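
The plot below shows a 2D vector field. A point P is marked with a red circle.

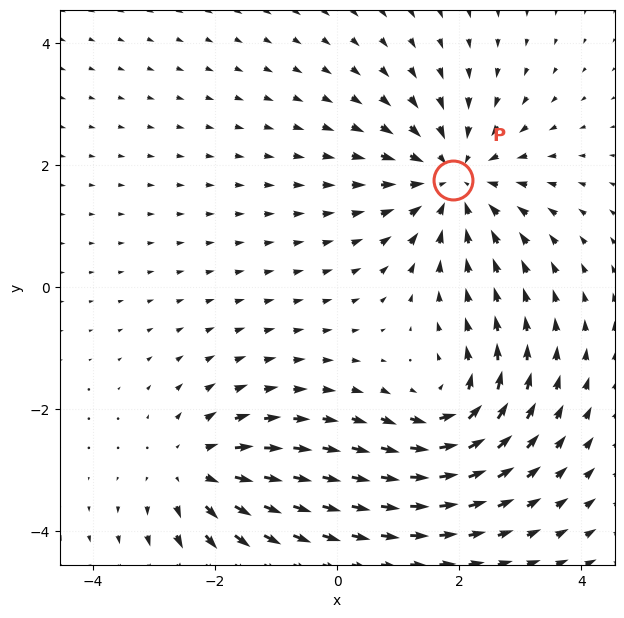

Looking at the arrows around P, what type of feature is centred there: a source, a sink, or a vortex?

sink

At P (1.9, 1.8) the arrows converge inward. Divergence about -4, curl ≈0 — negative divergence with near-zero curl is a sink.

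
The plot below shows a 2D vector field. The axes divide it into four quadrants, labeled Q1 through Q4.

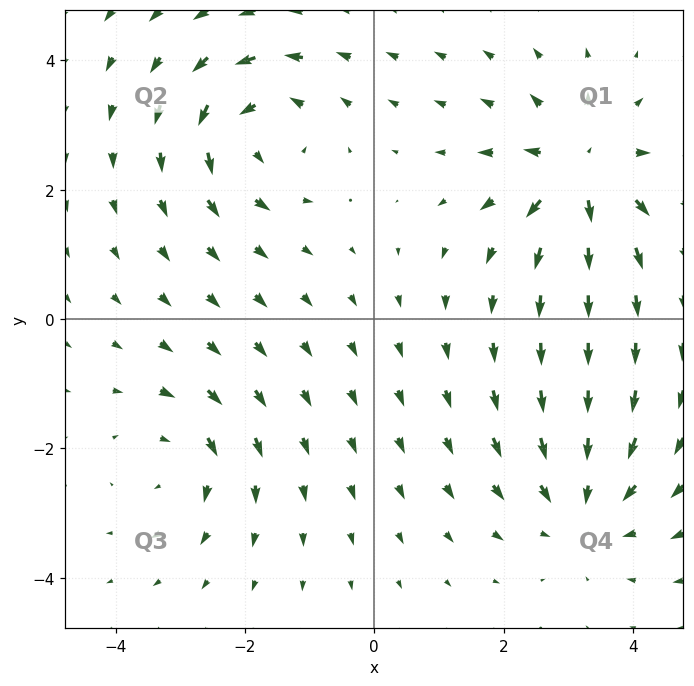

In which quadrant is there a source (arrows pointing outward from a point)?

The source sits at approximately (3.2, 2.3), which lies in quadrant Q1. The divergence there is about +6, positive as expected for a source.

Q1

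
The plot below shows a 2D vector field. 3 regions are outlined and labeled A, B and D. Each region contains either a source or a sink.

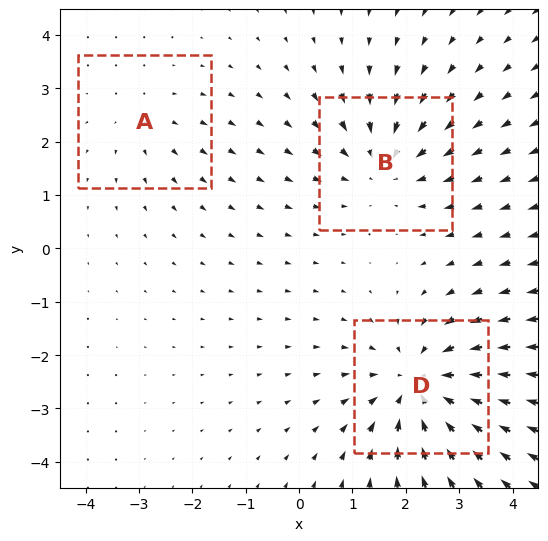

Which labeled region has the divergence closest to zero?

Divergence at each region's feature centre — A: about +2, B: about -3, D: about -4. Region A is closest to zero.

A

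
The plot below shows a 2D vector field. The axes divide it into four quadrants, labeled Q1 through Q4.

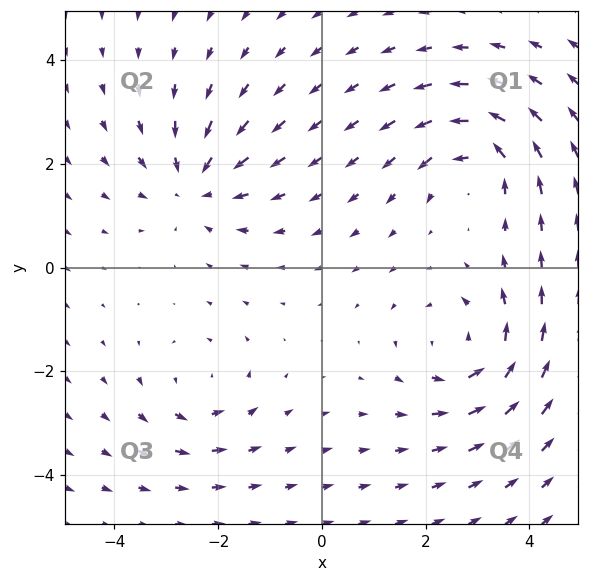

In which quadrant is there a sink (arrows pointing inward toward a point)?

The sink sits at approximately (-2.4, 1.6), which lies in quadrant Q2. The divergence there is about -3, negative as expected for a sink.

Q2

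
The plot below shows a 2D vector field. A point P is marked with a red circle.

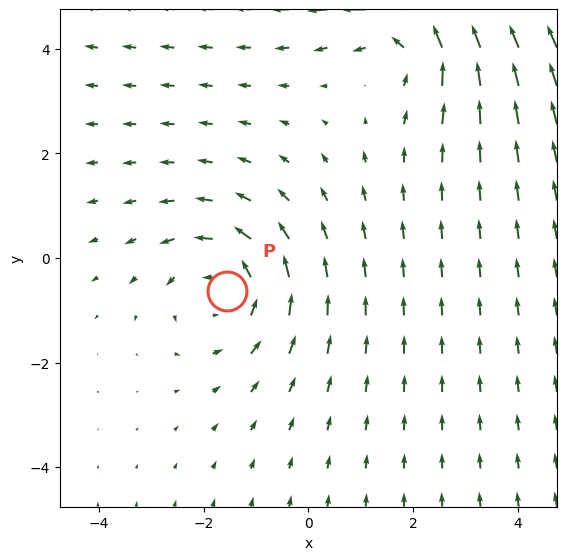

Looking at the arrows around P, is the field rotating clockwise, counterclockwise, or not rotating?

counterclockwise

Near P at (-1.6, -0.6) the arrows circulate counterclockwise. The curl (z-component) there is about +2; positive curl means counterclockwise rotation.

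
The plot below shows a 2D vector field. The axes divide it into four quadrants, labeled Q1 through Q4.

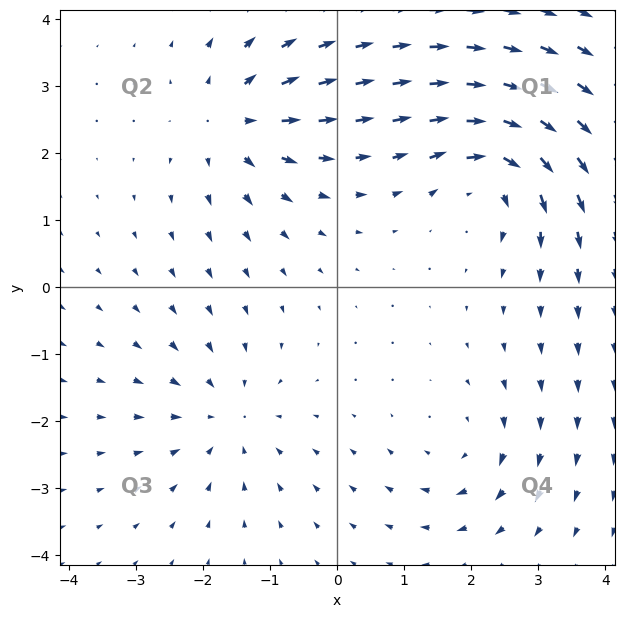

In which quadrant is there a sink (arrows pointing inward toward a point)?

The sink sits at approximately (-1.7, -1.9), which lies in quadrant Q3. The divergence there is about -4, negative as expected for a sink.

Q3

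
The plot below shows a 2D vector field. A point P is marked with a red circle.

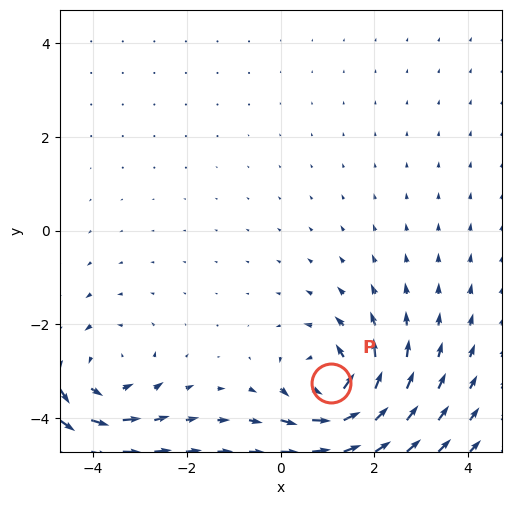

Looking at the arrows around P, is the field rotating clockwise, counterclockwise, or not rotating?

Near P at (1.1, -3.3) the arrows circulate counterclockwise. The curl (z-component) there is about +6; positive curl means counterclockwise rotation.

counterclockwise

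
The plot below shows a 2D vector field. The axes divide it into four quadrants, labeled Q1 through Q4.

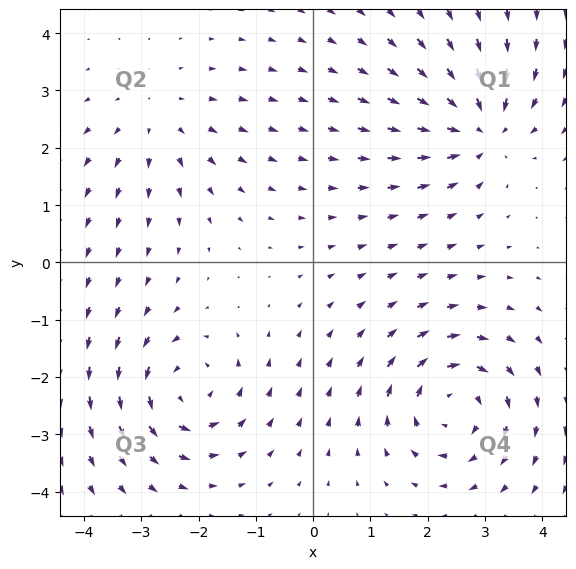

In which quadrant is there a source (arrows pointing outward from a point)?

The source sits at approximately (-2.7, 2.5), which lies in quadrant Q2. The divergence there is about +2, positive as expected for a source.

Q2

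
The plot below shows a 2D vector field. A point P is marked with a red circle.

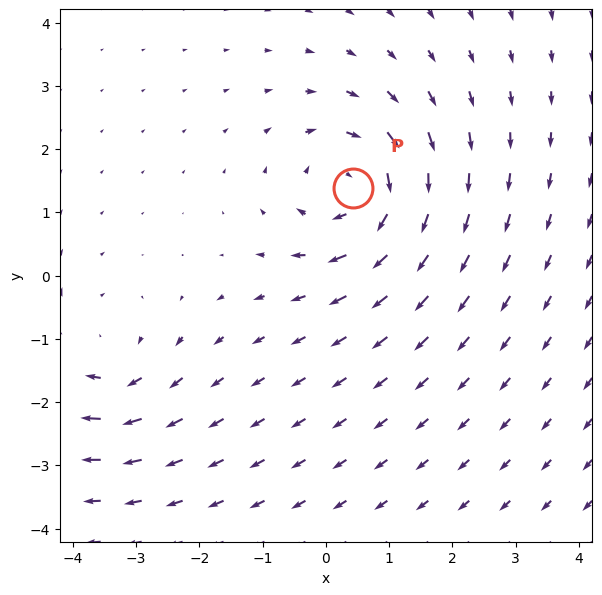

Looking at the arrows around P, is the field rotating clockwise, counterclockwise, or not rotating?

clockwise

Near P at (0.4, 1.4) the arrows circulate clockwise. The curl (z-component) there is about -4; negative curl means clockwise rotation.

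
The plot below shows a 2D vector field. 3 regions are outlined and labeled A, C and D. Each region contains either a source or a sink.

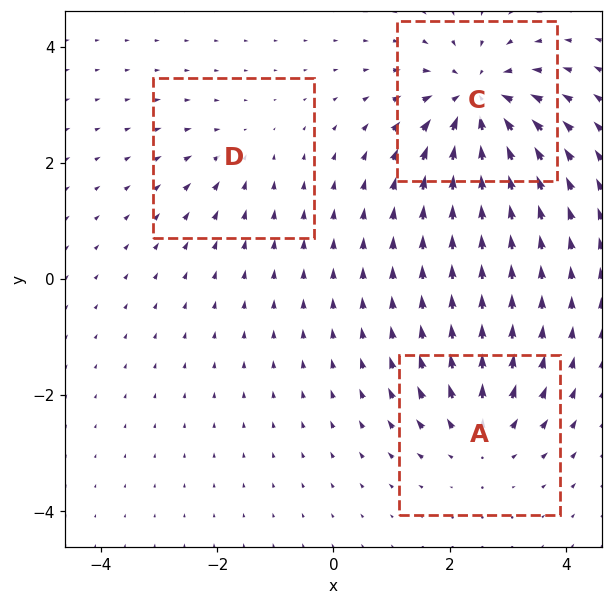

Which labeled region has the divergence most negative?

C

Divergence at each region's feature centre — A: about +3, C: about -6, D: about -2. Region C is most negative.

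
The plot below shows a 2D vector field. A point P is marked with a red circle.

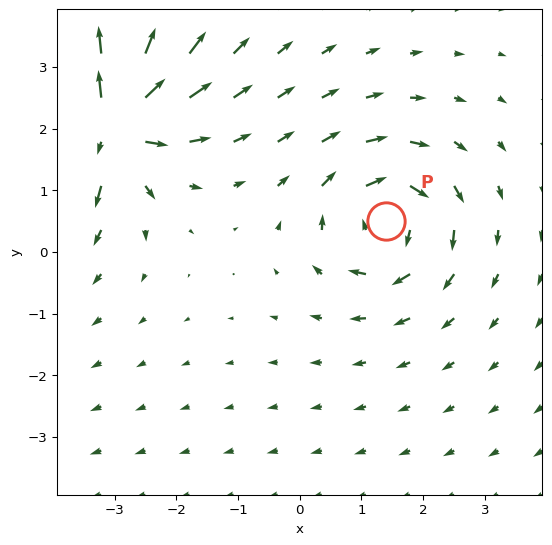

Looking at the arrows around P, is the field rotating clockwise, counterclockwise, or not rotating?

Near P at (1.4, 0.5) the arrows circulate clockwise. The curl (z-component) there is about -4; negative curl means clockwise rotation.

clockwise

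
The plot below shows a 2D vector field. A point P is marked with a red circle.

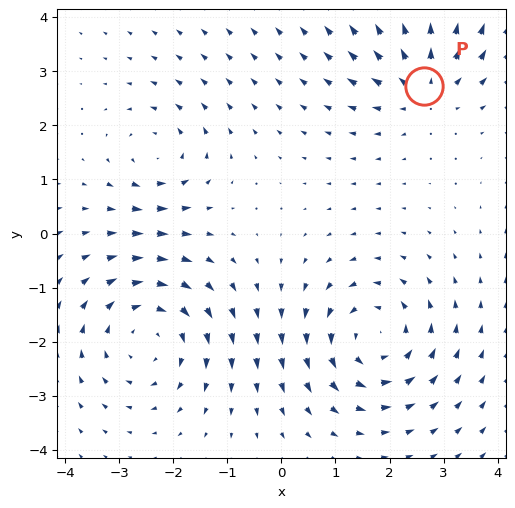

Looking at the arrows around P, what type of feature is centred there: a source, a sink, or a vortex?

At P (2.6, 2.7) the arrows spread outward. Divergence about +4, curl ≈0 — positive divergence with near-zero curl is a source.

source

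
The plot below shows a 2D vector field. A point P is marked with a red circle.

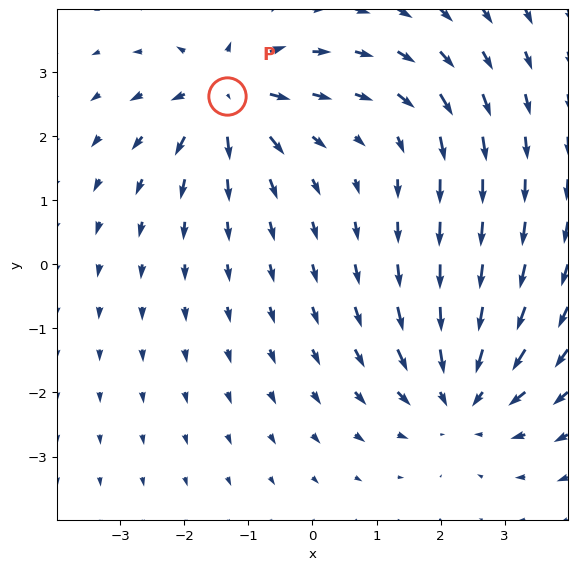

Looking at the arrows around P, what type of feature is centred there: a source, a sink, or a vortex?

At P (-1.3, 2.6) the arrows spread outward. Divergence about +6, curl ≈0 — positive divergence with near-zero curl is a source.

source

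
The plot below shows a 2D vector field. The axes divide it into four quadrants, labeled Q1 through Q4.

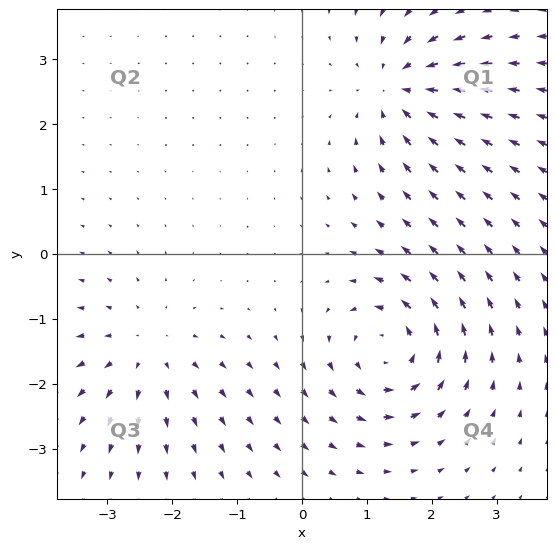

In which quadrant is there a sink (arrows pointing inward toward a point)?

The sink sits at approximately (1.5, 2.5), which lies in quadrant Q1. The divergence there is about -5, negative as expected for a sink.

Q1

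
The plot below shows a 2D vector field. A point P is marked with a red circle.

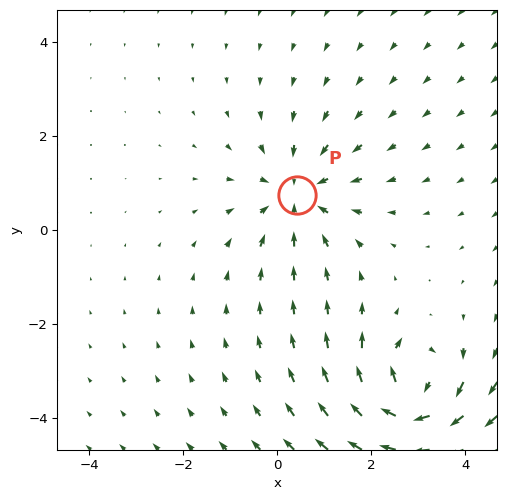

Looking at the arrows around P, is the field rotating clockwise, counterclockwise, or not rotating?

not rotating

Near P at (0.4, 0.7) the arrows show no circulation. The curl there is ≈0.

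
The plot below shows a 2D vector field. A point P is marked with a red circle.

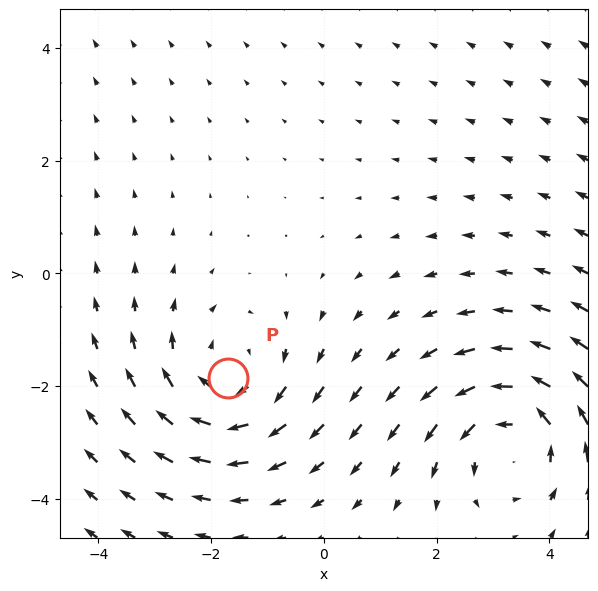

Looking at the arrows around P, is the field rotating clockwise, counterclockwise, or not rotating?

clockwise

Near P at (-1.7, -1.8) the arrows circulate clockwise. The curl (z-component) there is about -2; negative curl means clockwise rotation.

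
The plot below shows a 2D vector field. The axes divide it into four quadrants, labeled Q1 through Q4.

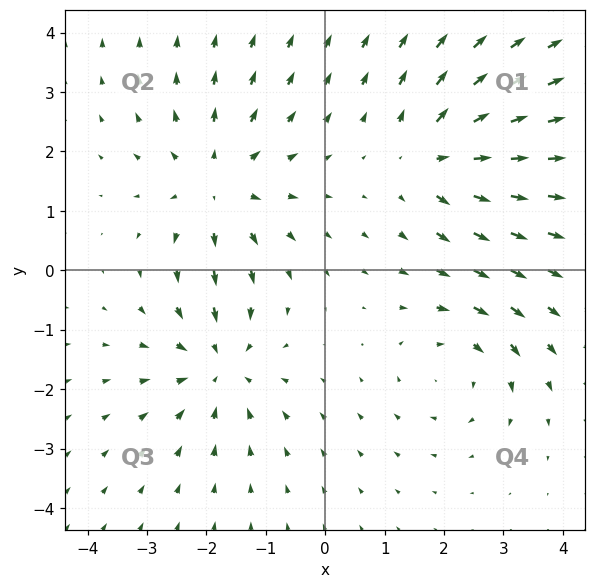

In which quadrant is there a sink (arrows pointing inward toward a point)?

Q3

The sink sits at approximately (-1.8, -1.6), which lies in quadrant Q3. The divergence there is about -4, negative as expected for a sink.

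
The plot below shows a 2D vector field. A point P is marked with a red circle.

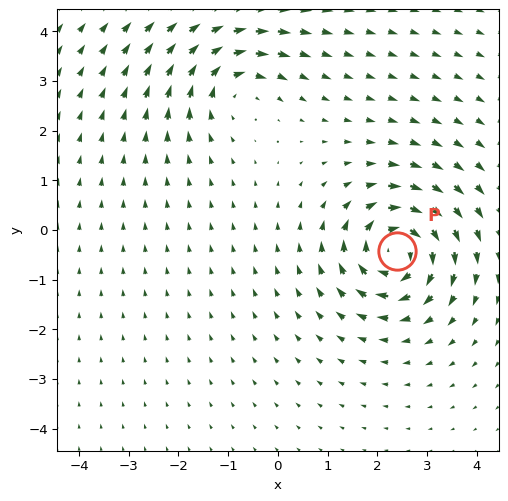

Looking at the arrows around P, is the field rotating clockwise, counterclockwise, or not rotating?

clockwise

Near P at (2.4, -0.4) the arrows circulate clockwise. The curl (z-component) there is about -5; negative curl means clockwise rotation.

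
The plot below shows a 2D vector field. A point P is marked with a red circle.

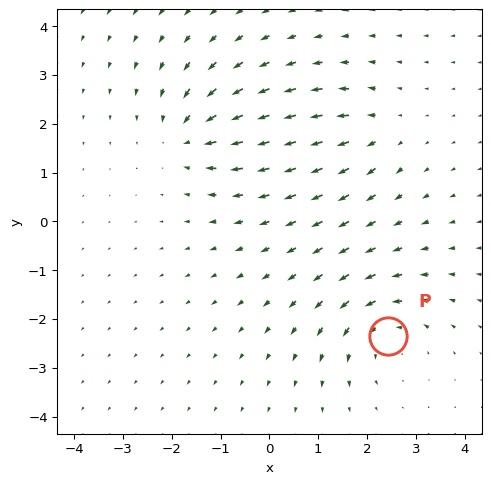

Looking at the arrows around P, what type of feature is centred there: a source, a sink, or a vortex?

vortex

At P (2.4, -2.4) the arrows circulate counterclockwise. Divergence ≈0, curl about +4 — near-zero divergence with nonzero curl is a vortex.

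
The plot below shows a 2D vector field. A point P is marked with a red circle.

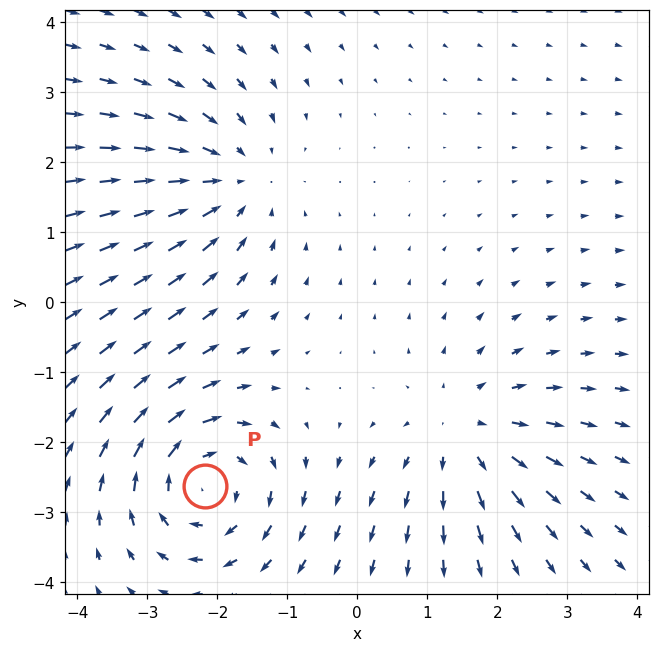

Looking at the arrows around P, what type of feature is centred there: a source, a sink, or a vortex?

vortex

At P (-2.2, -2.6) the arrows circulate clockwise. Divergence ≈0, curl about -5 — near-zero divergence with nonzero curl is a vortex.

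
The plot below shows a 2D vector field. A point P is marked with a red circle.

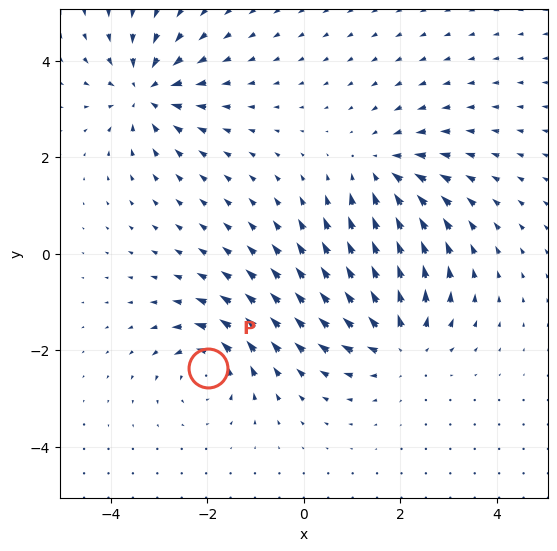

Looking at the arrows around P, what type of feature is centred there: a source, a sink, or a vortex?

At P (-2.0, -2.4) the arrows circulate counterclockwise. Divergence ≈0, curl about +5 — near-zero divergence with nonzero curl is a vortex.

vortex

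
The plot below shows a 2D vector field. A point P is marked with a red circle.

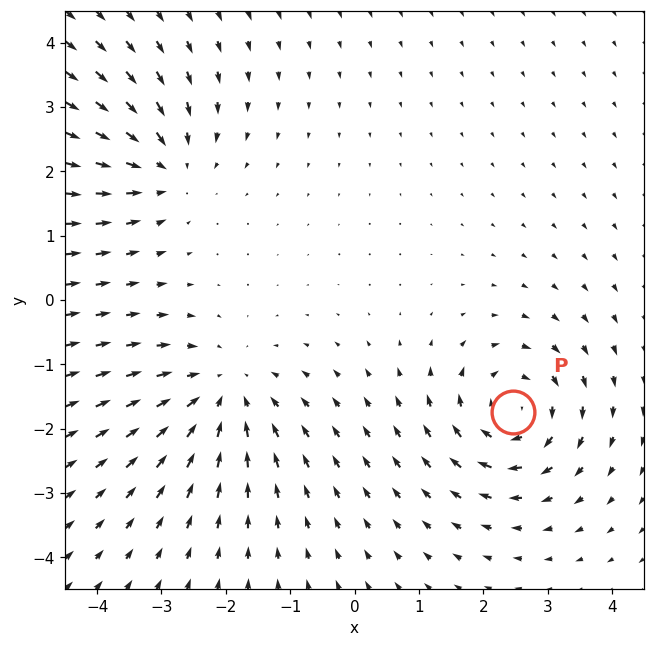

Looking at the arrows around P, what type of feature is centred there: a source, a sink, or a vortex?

At P (2.5, -1.7) the arrows circulate clockwise. Divergence ≈0, curl about -5 — near-zero divergence with nonzero curl is a vortex.

vortex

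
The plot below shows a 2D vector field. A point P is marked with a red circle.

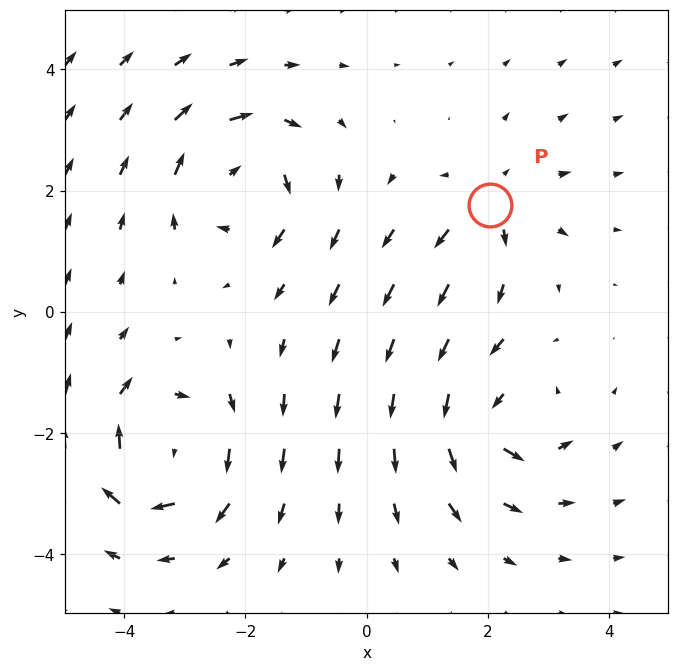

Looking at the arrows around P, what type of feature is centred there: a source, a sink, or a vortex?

At P (2.0, 1.8) the arrows spread outward. Divergence about +4, curl ≈0 — positive divergence with near-zero curl is a source.

source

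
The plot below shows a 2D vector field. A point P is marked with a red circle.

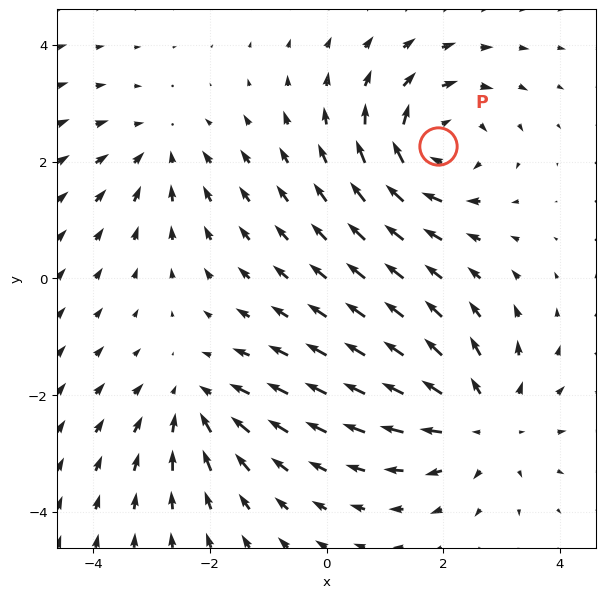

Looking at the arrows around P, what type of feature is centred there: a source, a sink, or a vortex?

vortex

At P (1.9, 2.3) the arrows circulate clockwise. Divergence ≈0, curl about -5 — near-zero divergence with nonzero curl is a vortex.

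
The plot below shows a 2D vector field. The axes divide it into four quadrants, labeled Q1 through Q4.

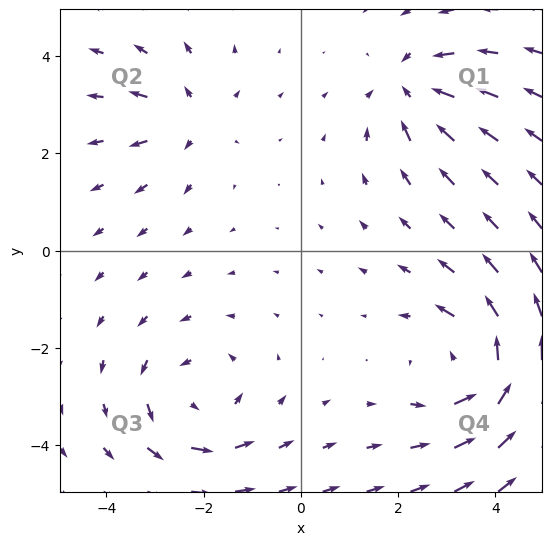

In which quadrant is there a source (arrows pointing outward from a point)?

Q2

The source sits at approximately (-2.3, 2.7), which lies in quadrant Q2. The divergence there is about +4, positive as expected for a source.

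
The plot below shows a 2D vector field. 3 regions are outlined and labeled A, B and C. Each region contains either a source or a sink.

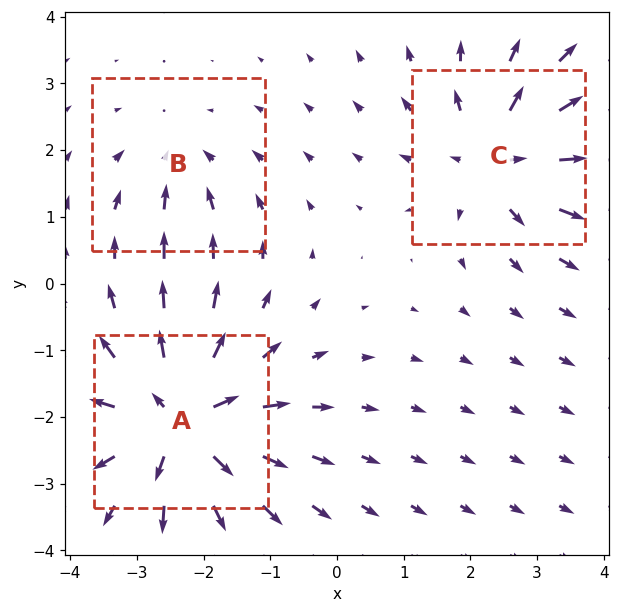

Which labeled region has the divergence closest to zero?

Divergence at each region's feature centre — A: about +5, B: about -2, C: about +4. Region B is closest to zero.

B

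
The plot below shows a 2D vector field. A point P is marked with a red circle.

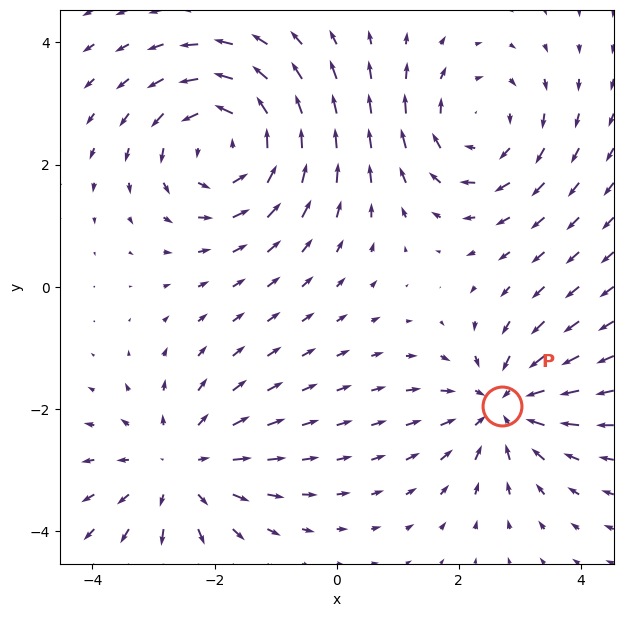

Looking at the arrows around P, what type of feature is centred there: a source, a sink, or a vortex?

sink

At P (2.7, -1.9) the arrows converge inward. Divergence about -3, curl ≈0 — negative divergence with near-zero curl is a sink.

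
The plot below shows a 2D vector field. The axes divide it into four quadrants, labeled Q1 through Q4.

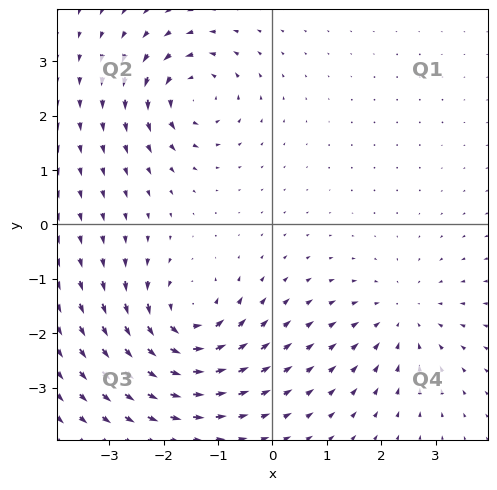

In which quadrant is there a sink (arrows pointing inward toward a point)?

The sink sits at approximately (2.4, -1.7), which lies in quadrant Q4. The divergence there is about -2, negative as expected for a sink.

Q4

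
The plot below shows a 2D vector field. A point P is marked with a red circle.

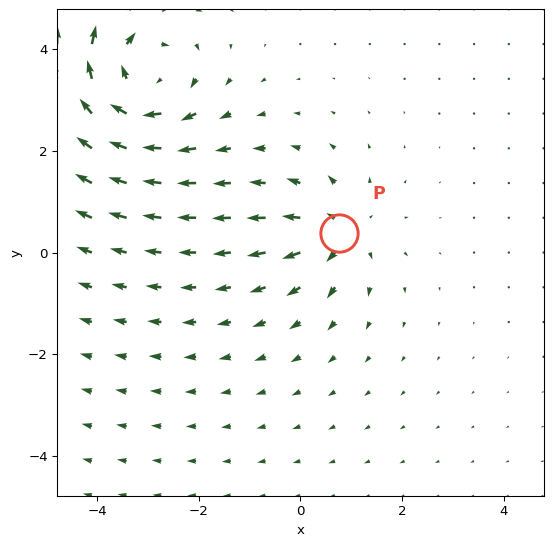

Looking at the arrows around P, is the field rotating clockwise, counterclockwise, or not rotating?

Near P at (0.8, 0.4) the arrows show no circulation. The curl there is ≈0.

not rotating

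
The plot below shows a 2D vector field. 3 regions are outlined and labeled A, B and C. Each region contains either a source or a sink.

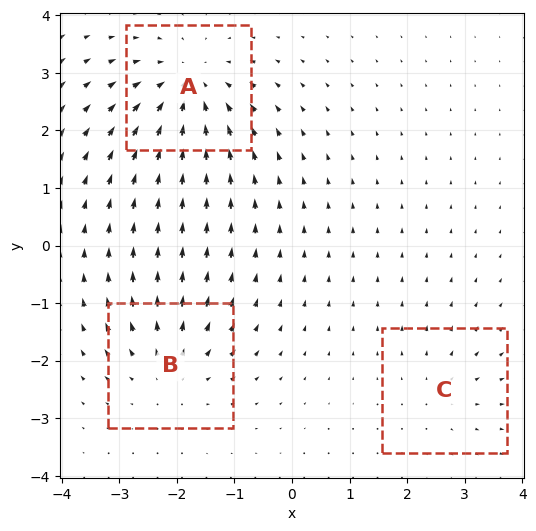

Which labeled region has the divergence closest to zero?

C

Divergence at each region's feature centre — A: about -4, B: about +3, C: about +2. Region C is closest to zero.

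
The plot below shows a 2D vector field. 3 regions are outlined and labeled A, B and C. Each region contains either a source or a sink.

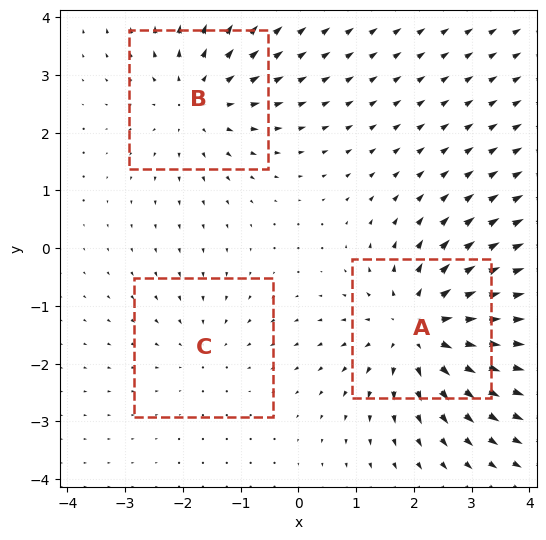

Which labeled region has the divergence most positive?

Divergence at each region's feature centre — A: about +5, B: about +3, C: about -2. Region A is most positive.

A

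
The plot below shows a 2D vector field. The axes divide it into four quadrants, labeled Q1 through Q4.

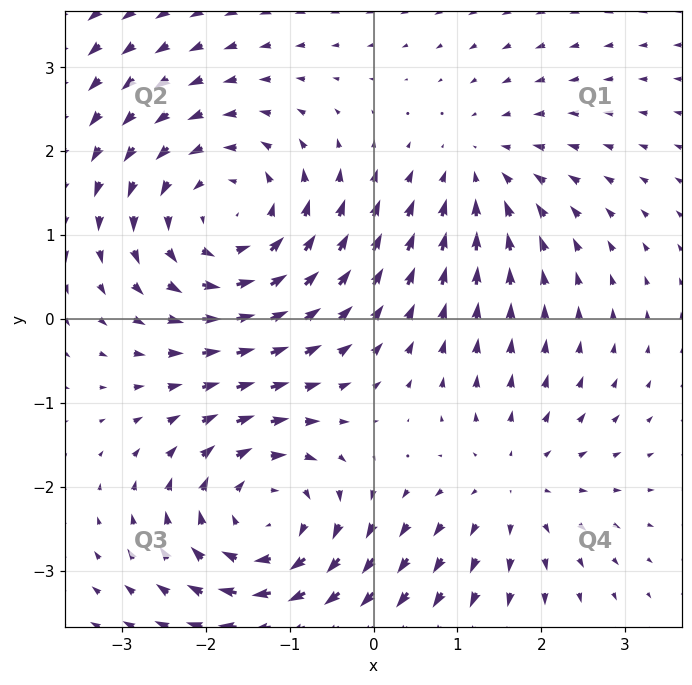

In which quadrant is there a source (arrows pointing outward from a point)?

The source sits at approximately (1.6, -2.0), which lies in quadrant Q4. The divergence there is about +3, positive as expected for a source.

Q4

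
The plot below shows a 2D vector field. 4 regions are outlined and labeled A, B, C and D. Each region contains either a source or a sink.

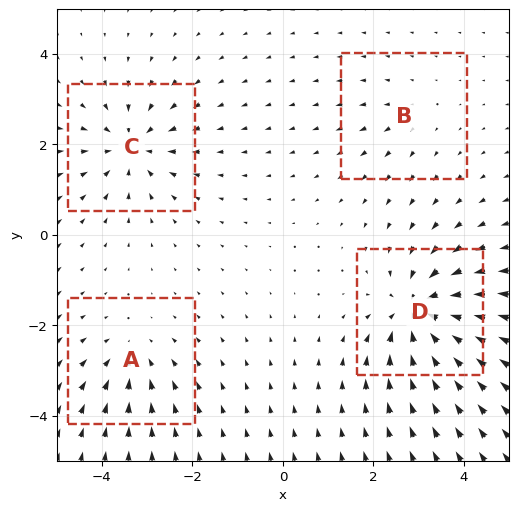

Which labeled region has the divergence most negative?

Divergence at each region's feature centre — A: about -4, B: about +2, C: about -6, D: about -8. Region D is most negative.

D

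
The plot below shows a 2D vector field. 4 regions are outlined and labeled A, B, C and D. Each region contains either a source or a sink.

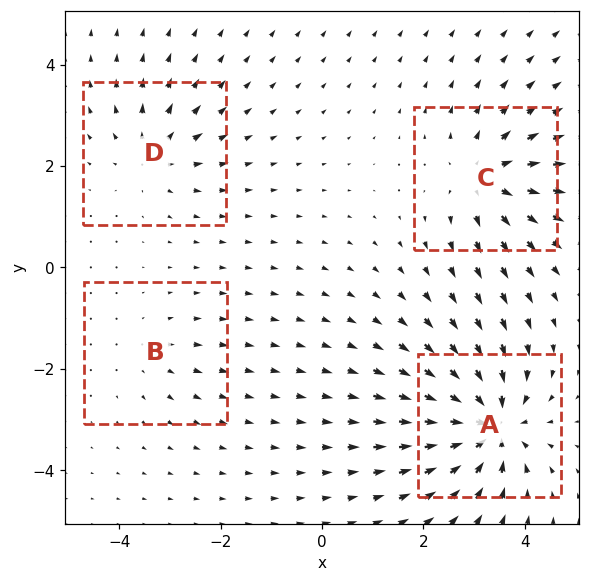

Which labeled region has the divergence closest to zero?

B

Divergence at each region's feature centre — A: about -8, B: about +2, C: about +5, D: about +4. Region B is closest to zero.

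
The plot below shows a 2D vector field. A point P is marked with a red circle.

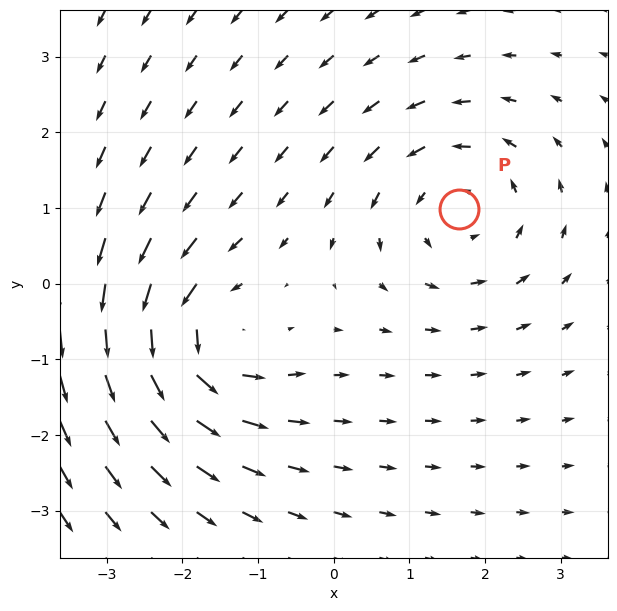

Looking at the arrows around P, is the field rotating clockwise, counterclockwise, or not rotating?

Near P at (1.7, 1.0) the arrows circulate counterclockwise. The curl (z-component) there is about +4; positive curl means counterclockwise rotation.

counterclockwise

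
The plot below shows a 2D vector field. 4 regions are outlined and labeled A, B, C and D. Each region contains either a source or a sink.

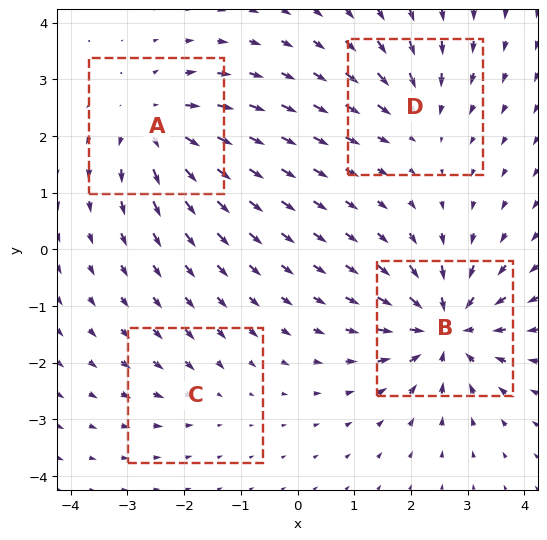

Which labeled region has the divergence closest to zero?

Divergence at each region's feature centre — A: about +6, B: about -8, C: about -2, D: about -4. Region C is closest to zero.

C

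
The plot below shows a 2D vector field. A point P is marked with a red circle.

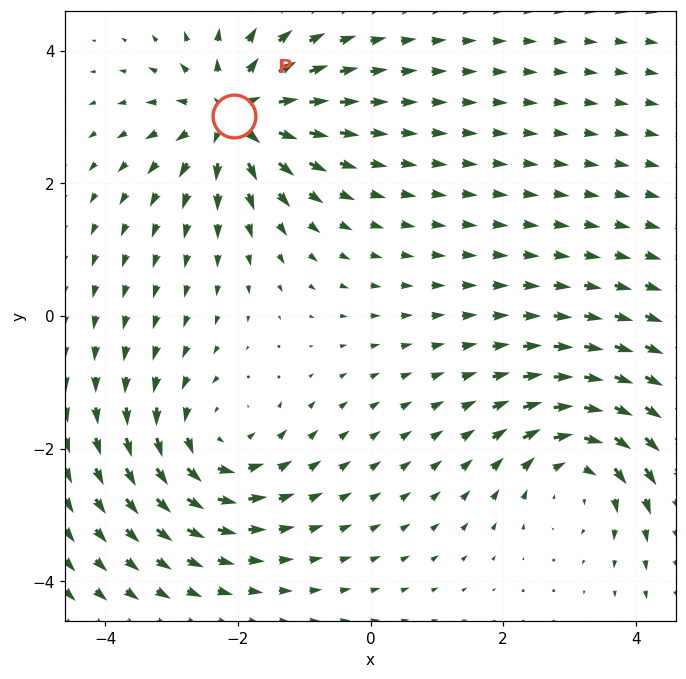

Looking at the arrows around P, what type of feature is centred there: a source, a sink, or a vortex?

source

At P (-2.1, 3.0) the arrows spread outward. Divergence about +5, curl ≈0 — positive divergence with near-zero curl is a source.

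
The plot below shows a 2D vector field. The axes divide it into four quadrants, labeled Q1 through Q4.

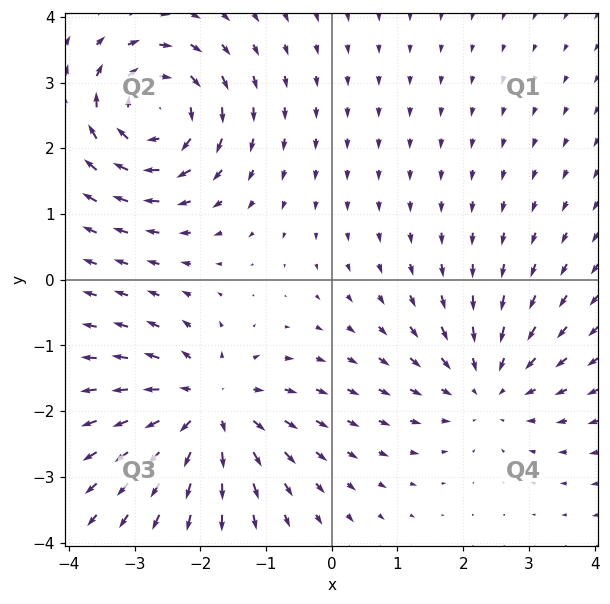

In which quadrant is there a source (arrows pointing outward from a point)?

Q3

The source sits at approximately (-1.9, -1.9), which lies in quadrant Q3. The divergence there is about +5, positive as expected for a source.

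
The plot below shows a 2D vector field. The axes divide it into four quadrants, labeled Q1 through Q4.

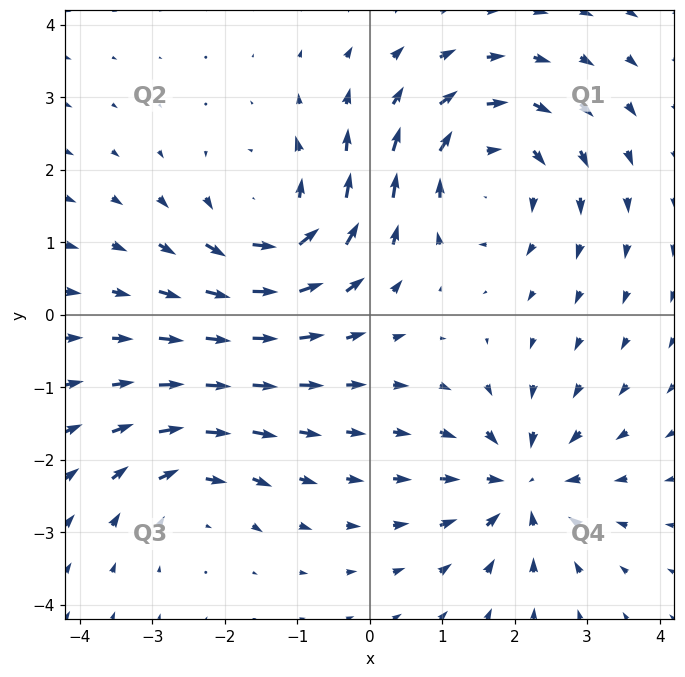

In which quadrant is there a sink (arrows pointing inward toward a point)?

The sink sits at approximately (2.1, -2.3), which lies in quadrant Q4. The divergence there is about -5, negative as expected for a sink.

Q4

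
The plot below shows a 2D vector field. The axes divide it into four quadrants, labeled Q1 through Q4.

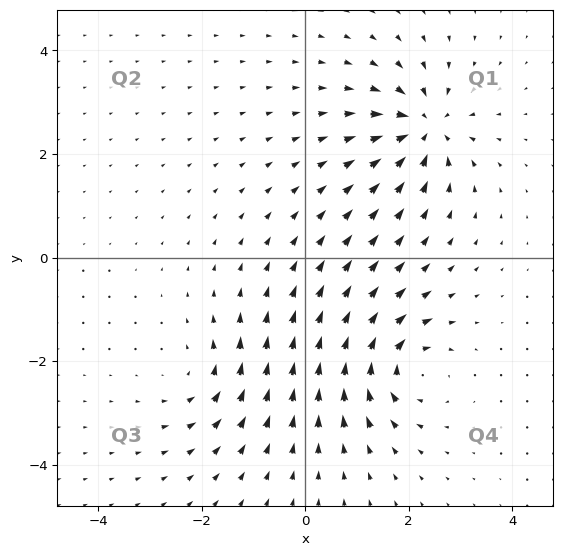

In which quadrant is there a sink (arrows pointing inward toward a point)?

Q1

The sink sits at approximately (2.3, 2.5), which lies in quadrant Q1. The divergence there is about -7, negative as expected for a sink.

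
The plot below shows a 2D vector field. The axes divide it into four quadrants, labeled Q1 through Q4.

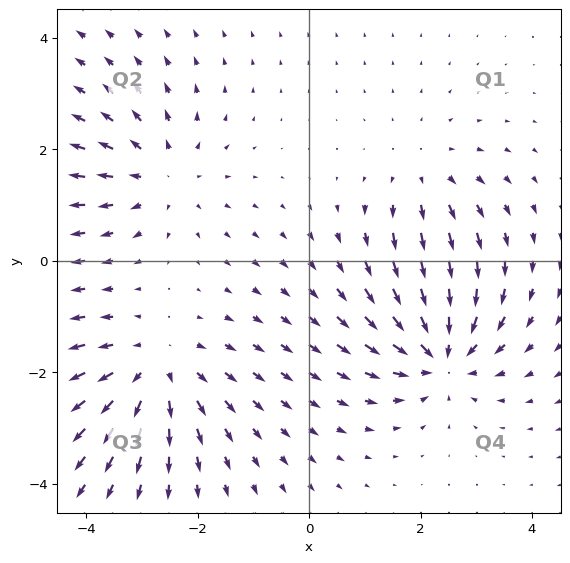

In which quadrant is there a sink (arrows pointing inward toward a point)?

The sink sits at approximately (2.4, -1.7), which lies in quadrant Q4. The divergence there is about -5, negative as expected for a sink.

Q4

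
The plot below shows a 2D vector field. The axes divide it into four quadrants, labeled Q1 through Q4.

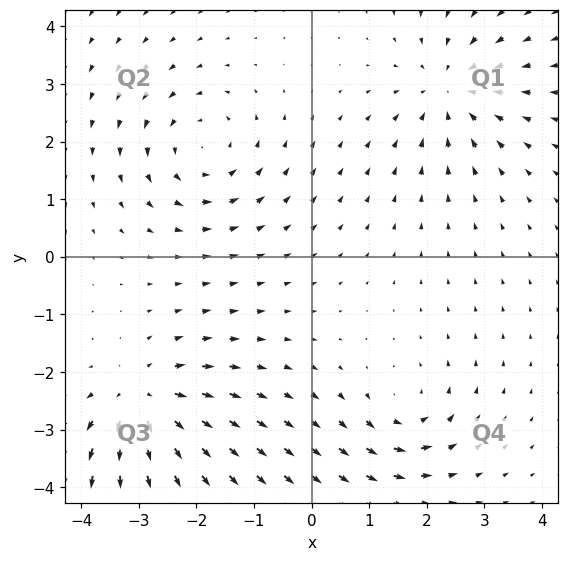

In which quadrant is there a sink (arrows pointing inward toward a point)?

Q1

The sink sits at approximately (2.4, 2.9), which lies in quadrant Q1. The divergence there is about -4, negative as expected for a sink.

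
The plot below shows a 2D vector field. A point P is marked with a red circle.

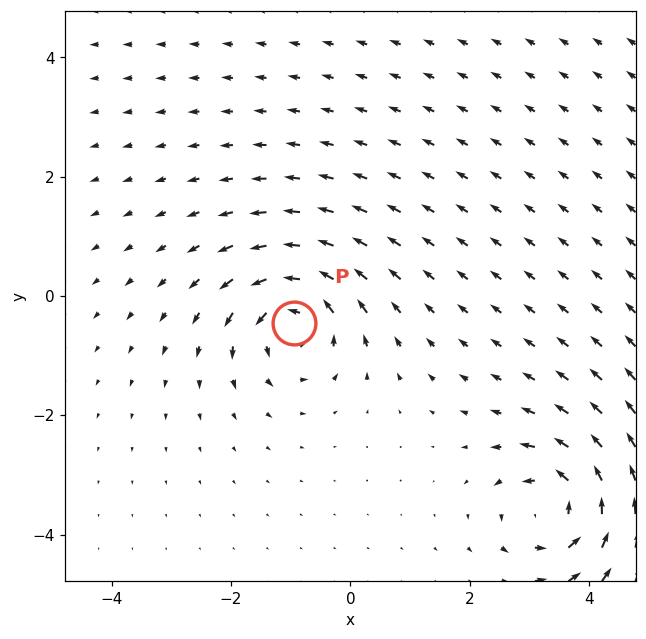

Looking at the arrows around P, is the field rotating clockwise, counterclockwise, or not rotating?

Near P at (-0.9, -0.4) the arrows circulate counterclockwise. The curl (z-component) there is about +6; positive curl means counterclockwise rotation.

counterclockwise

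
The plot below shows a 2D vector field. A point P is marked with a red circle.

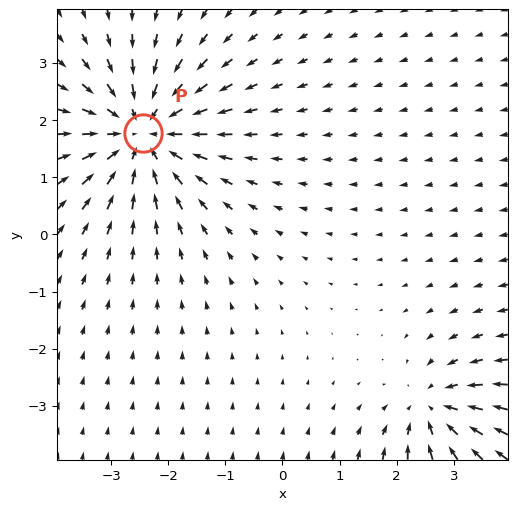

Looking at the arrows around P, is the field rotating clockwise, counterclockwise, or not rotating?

not rotating

Near P at (-2.4, 1.8) the arrows show no circulation. The curl there is ≈0.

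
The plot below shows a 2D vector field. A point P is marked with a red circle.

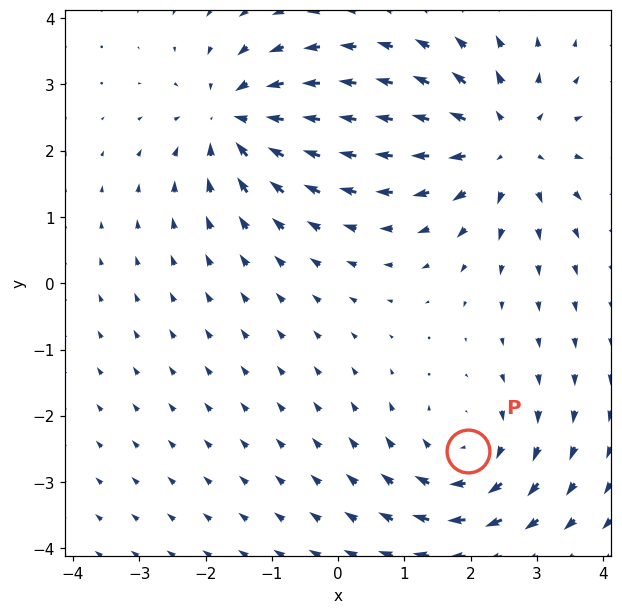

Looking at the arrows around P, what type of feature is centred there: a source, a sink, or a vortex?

vortex

At P (2.0, -2.5) the arrows circulate clockwise. Divergence ≈0, curl about -3 — near-zero divergence with nonzero curl is a vortex.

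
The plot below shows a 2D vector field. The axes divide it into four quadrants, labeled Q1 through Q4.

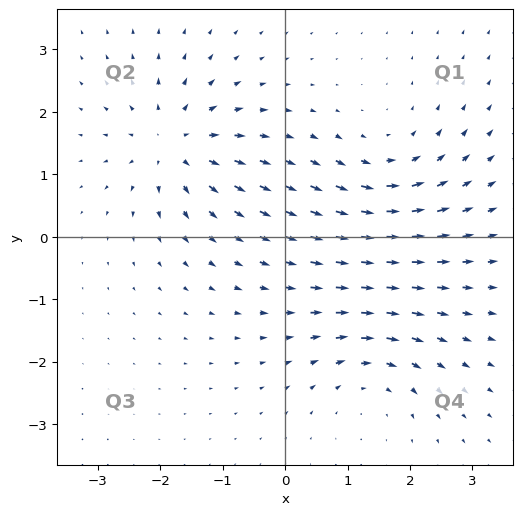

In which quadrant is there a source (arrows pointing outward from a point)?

The source sits at approximately (-1.8, 1.5), which lies in quadrant Q2. The divergence there is about +6, positive as expected for a source.

Q2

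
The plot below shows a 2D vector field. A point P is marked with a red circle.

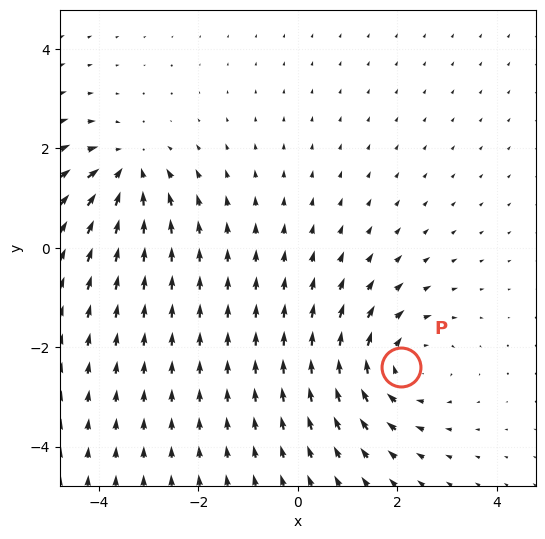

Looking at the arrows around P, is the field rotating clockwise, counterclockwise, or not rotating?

clockwise

Near P at (2.1, -2.4) the arrows circulate clockwise. The curl (z-component) there is about -3; negative curl means clockwise rotation.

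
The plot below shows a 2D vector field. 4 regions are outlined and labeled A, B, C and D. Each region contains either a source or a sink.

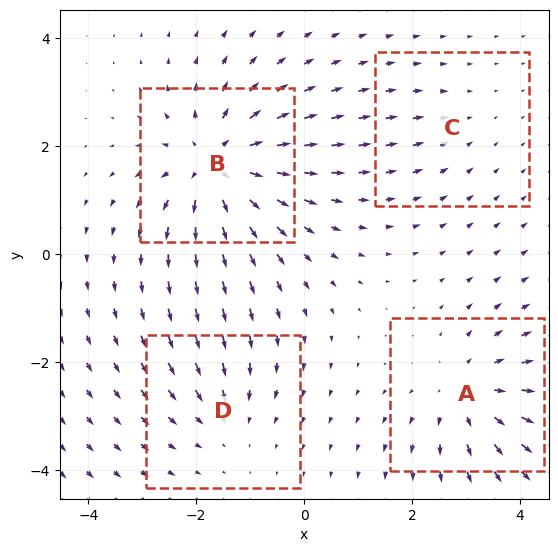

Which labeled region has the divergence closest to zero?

Divergence at each region's feature centre — A: about +4, B: about +6, C: about -2, D: about -3. Region C is closest to zero.

C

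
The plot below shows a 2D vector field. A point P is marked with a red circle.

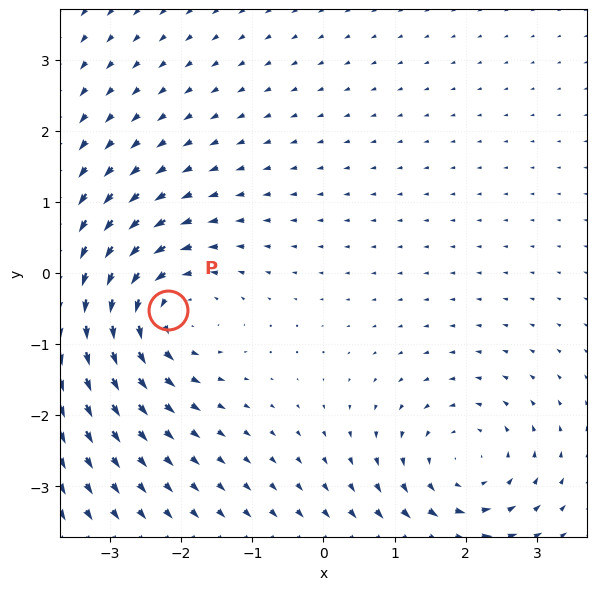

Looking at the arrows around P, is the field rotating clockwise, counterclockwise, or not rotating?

Near P at (-2.2, -0.5) the arrows circulate counterclockwise. The curl (z-component) there is about +5; positive curl means counterclockwise rotation.

counterclockwise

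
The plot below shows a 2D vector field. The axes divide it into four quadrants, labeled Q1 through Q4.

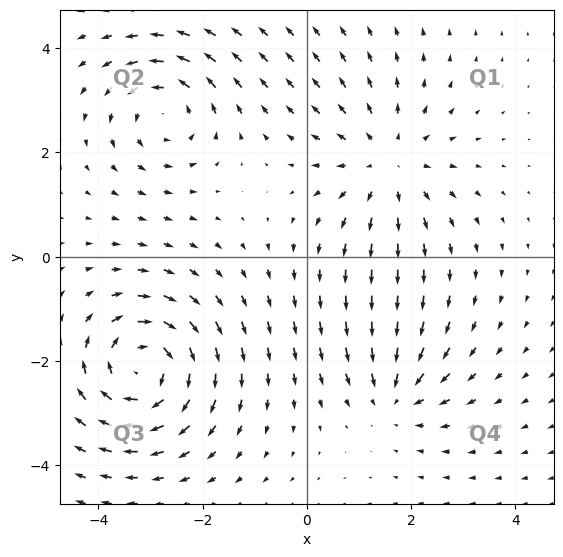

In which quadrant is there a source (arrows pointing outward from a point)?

The source sits at approximately (1.6, 1.8), which lies in quadrant Q1. The divergence there is about +3, positive as expected for a source.

Q1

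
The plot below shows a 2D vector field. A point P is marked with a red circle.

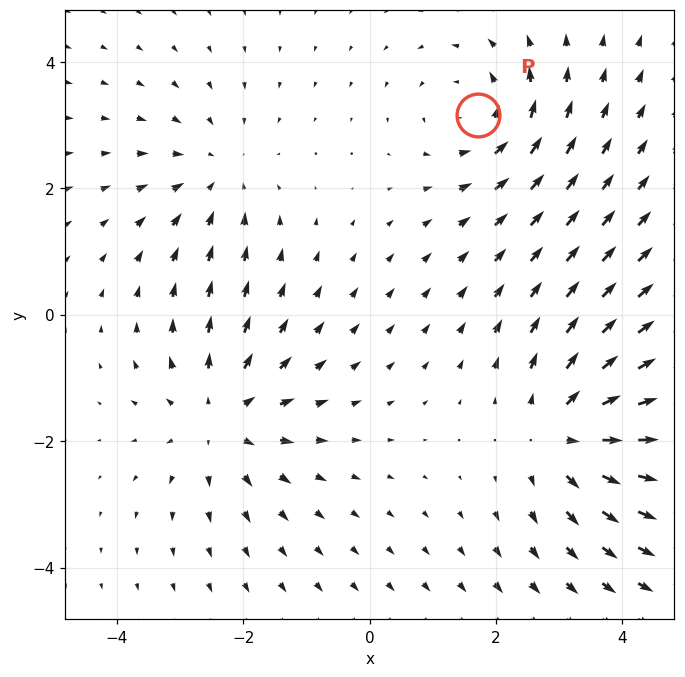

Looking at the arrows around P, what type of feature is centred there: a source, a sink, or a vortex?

At P (1.7, 3.2) the arrows circulate counterclockwise. Divergence ≈0, curl about +4 — near-zero divergence with nonzero curl is a vortex.

vortex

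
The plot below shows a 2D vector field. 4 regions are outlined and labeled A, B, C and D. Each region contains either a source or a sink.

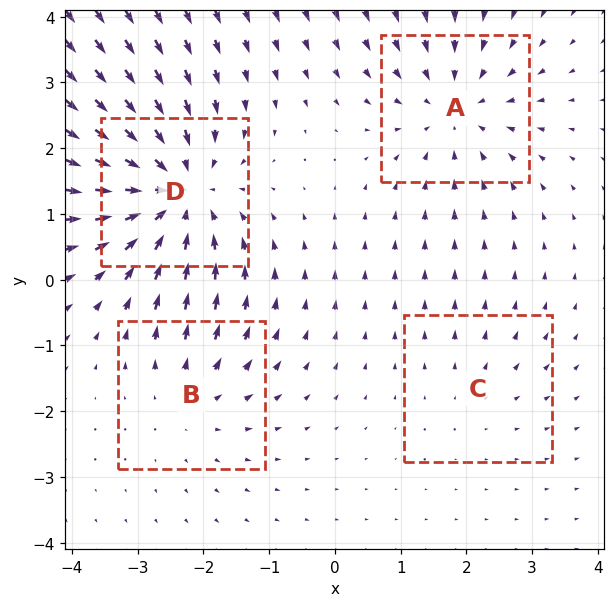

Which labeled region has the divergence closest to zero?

C

Divergence at each region's feature centre — A: about -4, B: about +3, C: about +2, D: about -6. Region C is closest to zero.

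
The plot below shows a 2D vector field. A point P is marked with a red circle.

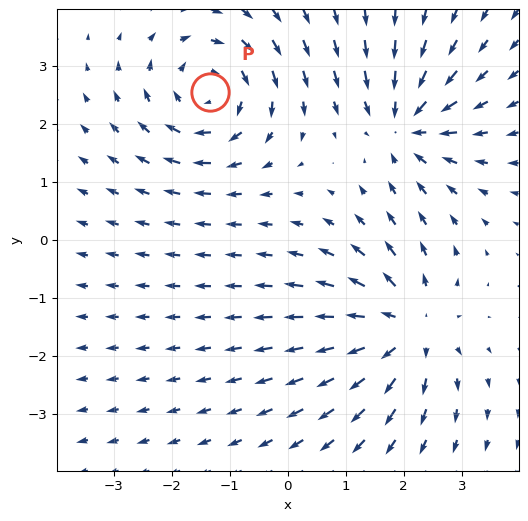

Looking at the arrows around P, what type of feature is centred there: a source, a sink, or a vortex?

vortex

At P (-1.4, 2.6) the arrows circulate clockwise. Divergence ≈0, curl about -5 — near-zero divergence with nonzero curl is a vortex.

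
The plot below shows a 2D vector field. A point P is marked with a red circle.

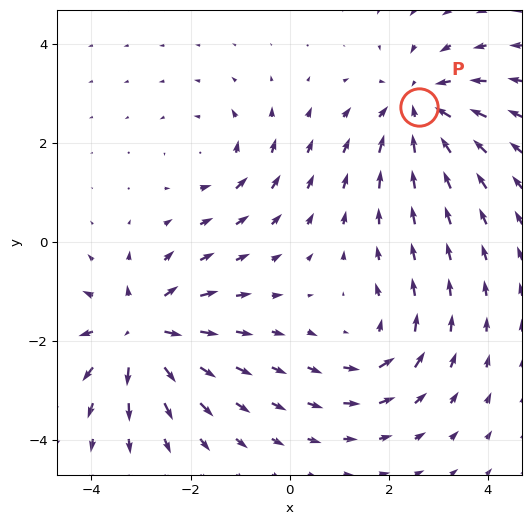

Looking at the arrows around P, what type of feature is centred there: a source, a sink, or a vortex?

At P (2.6, 2.7) the arrows converge inward. Divergence about -4, curl ≈0 — negative divergence with near-zero curl is a sink.

sink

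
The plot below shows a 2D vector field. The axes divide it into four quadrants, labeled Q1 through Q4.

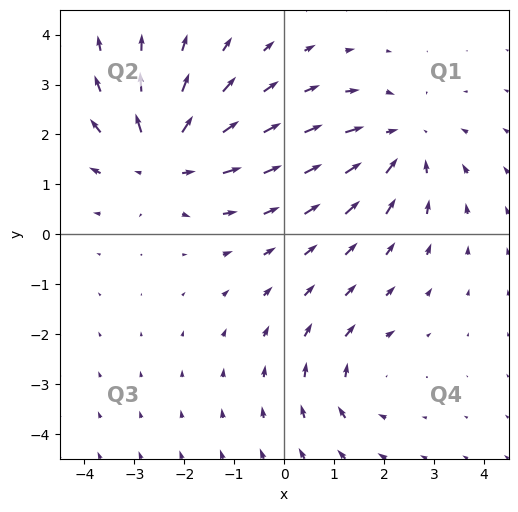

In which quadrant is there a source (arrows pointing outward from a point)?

The source sits at approximately (-2.4, 1.5), which lies in quadrant Q2. The divergence there is about +5, positive as expected for a source.

Q2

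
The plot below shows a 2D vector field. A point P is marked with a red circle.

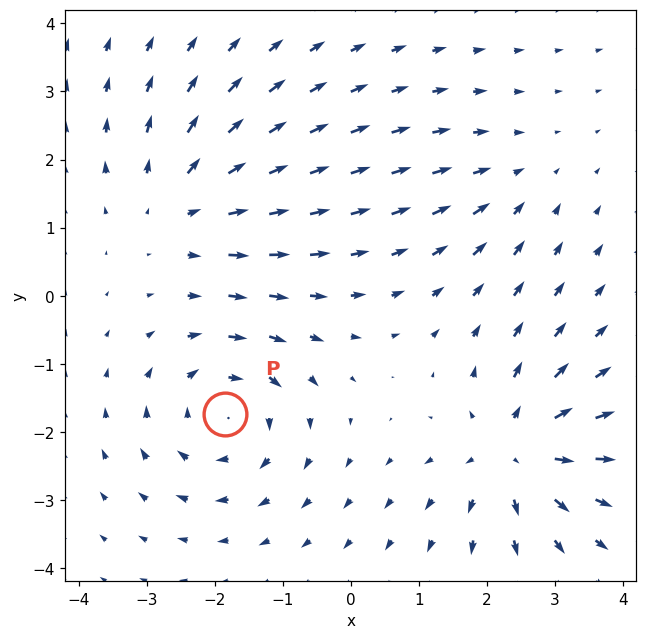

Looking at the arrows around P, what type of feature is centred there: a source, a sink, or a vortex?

At P (-1.9, -1.7) the arrows circulate clockwise. Divergence ≈0, curl about -5 — near-zero divergence with nonzero curl is a vortex.

vortex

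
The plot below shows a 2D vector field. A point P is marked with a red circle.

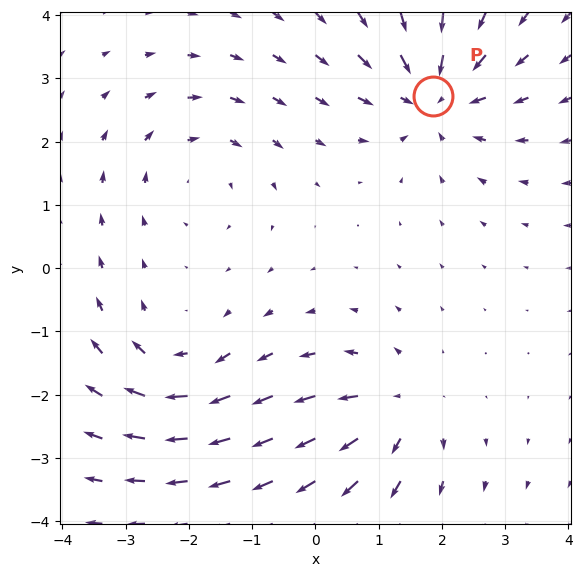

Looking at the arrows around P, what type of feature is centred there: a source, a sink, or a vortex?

At P (1.9, 2.7) the arrows converge inward. Divergence about -6, curl ≈0 — negative divergence with near-zero curl is a sink.

sink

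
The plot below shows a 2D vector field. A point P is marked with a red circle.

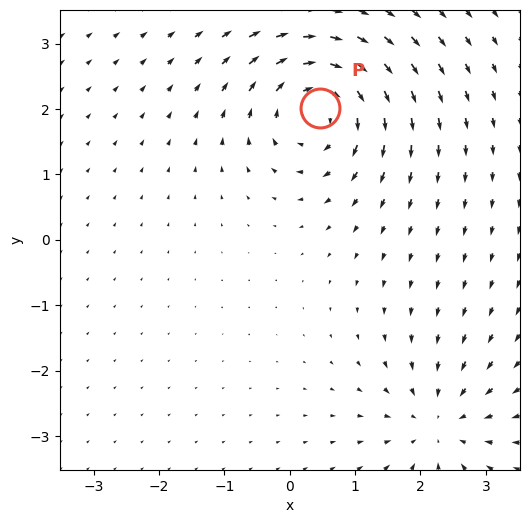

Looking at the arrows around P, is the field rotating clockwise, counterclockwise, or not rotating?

clockwise

Near P at (0.5, 2.0) the arrows circulate clockwise. The curl (z-component) there is about -5; negative curl means clockwise rotation.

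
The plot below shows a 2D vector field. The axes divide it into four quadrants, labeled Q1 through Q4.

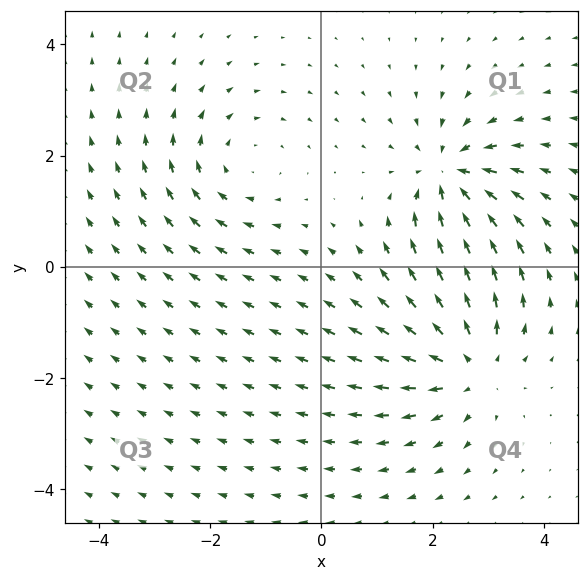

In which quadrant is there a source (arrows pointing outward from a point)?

Q4

The source sits at approximately (2.7, -1.8), which lies in quadrant Q4. The divergence there is about +4, positive as expected for a source.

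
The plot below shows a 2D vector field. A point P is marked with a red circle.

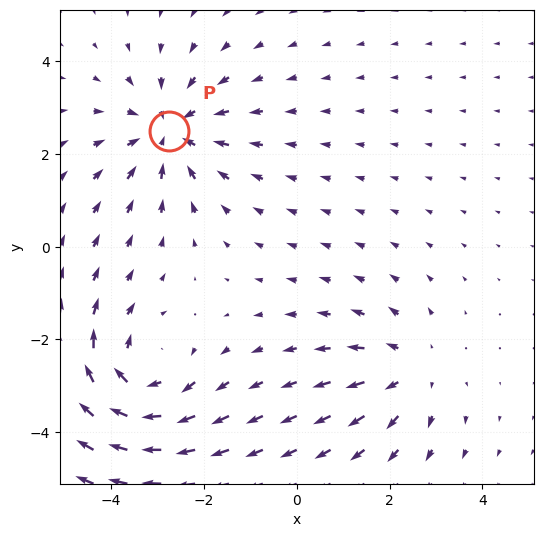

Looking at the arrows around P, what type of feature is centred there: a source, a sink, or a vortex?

At P (-2.7, 2.5) the arrows converge inward. Divergence about -4, curl ≈0 — negative divergence with near-zero curl is a sink.

sink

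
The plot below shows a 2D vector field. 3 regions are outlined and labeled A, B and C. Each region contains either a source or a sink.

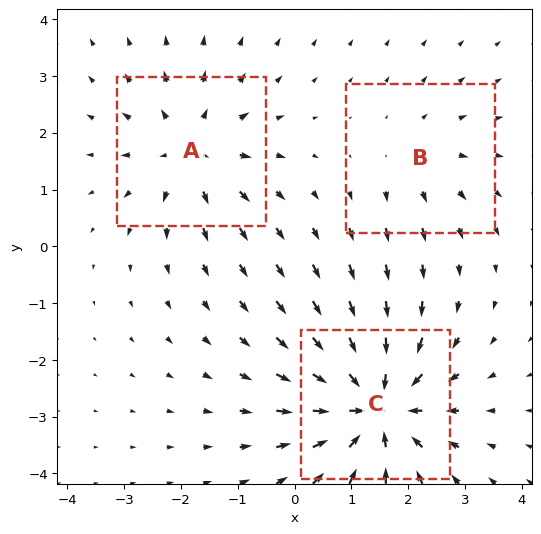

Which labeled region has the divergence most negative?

C

Divergence at each region's feature centre — A: about +3, B: about +2, C: about -5. Region C is most negative.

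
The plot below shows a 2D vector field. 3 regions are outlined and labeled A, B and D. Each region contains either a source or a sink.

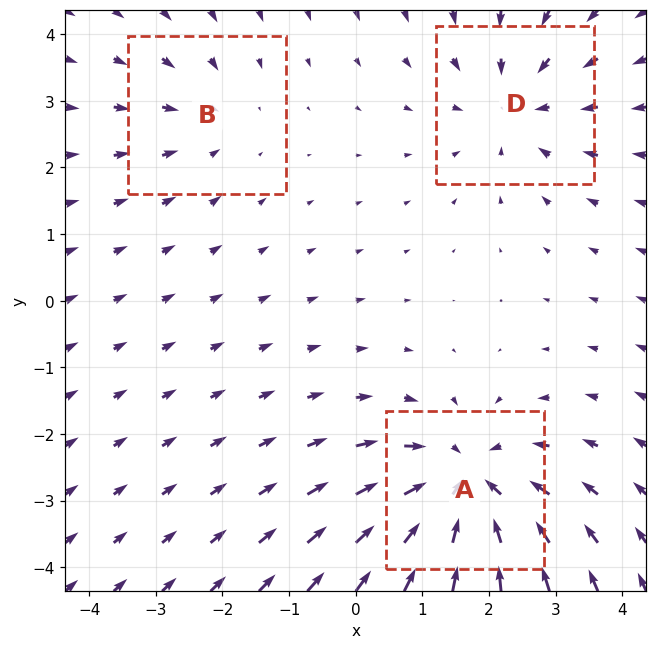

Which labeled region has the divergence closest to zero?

B

Divergence at each region's feature centre — A: about -5, B: about -2, D: about -3. Region B is closest to zero.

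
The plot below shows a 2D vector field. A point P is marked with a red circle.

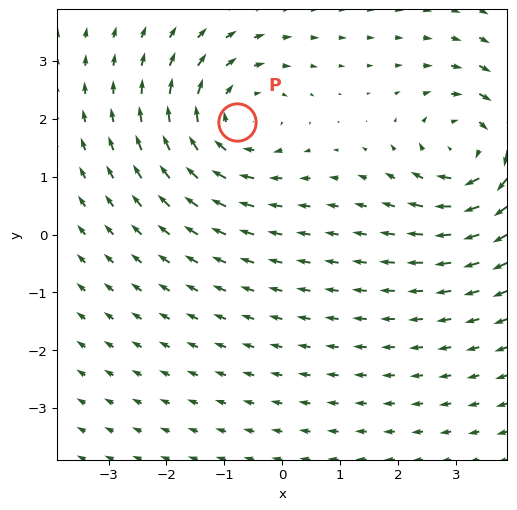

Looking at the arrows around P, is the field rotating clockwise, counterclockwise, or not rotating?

clockwise

Near P at (-0.8, 1.9) the arrows circulate clockwise. The curl (z-component) there is about -4; negative curl means clockwise rotation.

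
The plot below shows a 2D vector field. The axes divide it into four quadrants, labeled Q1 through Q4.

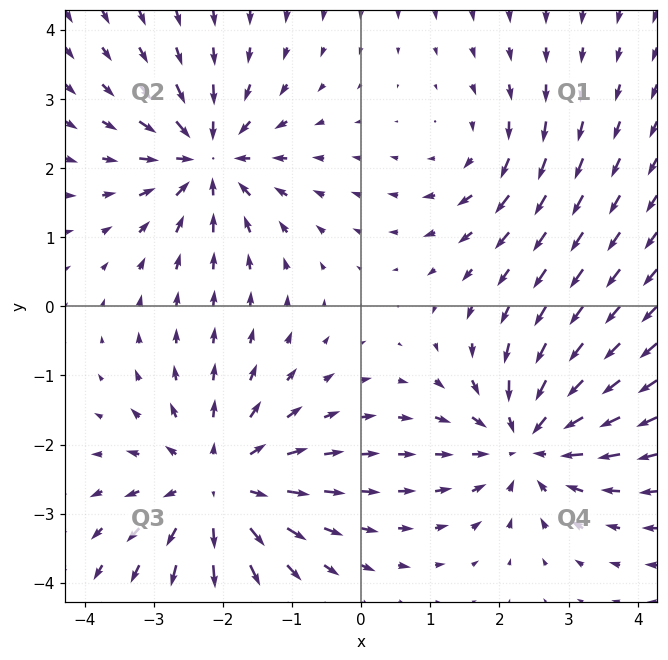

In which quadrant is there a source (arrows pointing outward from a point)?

Q3

The source sits at approximately (-2.1, -2.6), which lies in quadrant Q3. The divergence there is about +4, positive as expected for a source.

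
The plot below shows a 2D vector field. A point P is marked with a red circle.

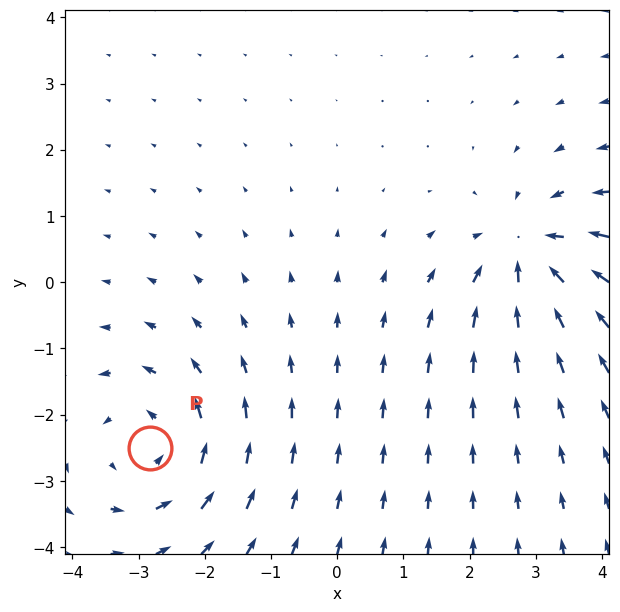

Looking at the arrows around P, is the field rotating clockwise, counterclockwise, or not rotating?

Near P at (-2.8, -2.5) the arrows circulate counterclockwise. The curl (z-component) there is about +4; positive curl means counterclockwise rotation.

counterclockwise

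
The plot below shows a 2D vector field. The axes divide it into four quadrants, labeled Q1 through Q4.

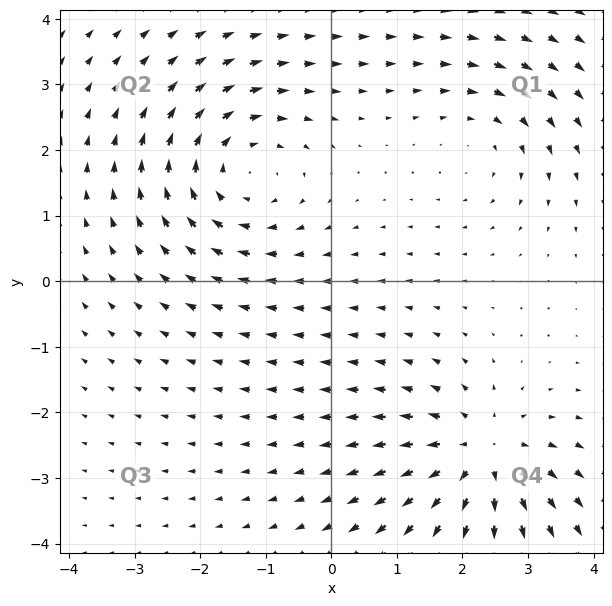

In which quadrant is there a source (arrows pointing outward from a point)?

Q4

The source sits at approximately (2.3, -2.7), which lies in quadrant Q4. The divergence there is about +4, positive as expected for a source.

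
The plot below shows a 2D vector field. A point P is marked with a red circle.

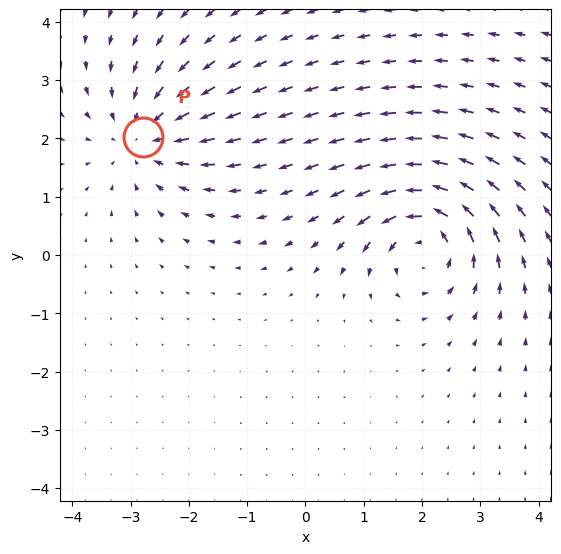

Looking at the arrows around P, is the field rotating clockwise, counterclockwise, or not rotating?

Near P at (-2.8, 2.0) the arrows show no circulation. The curl there is ≈0.

not rotating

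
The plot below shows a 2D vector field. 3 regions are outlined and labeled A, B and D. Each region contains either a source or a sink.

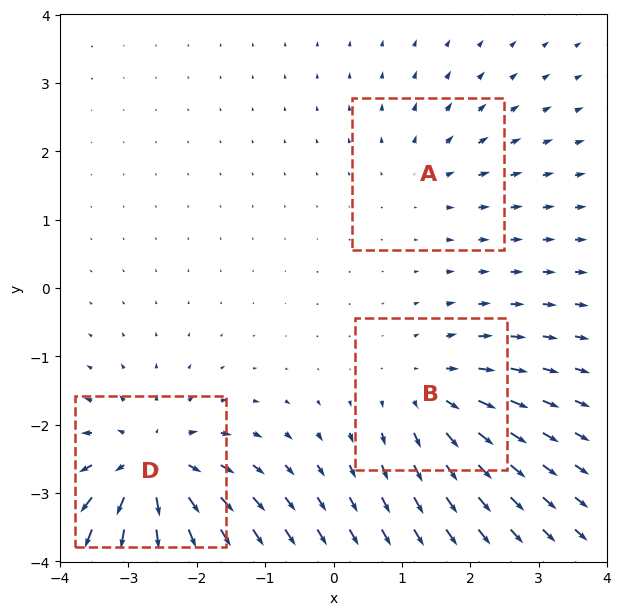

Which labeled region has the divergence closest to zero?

Divergence at each region's feature centre — A: about +2, B: about +4, D: about +6. Region A is closest to zero.

A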